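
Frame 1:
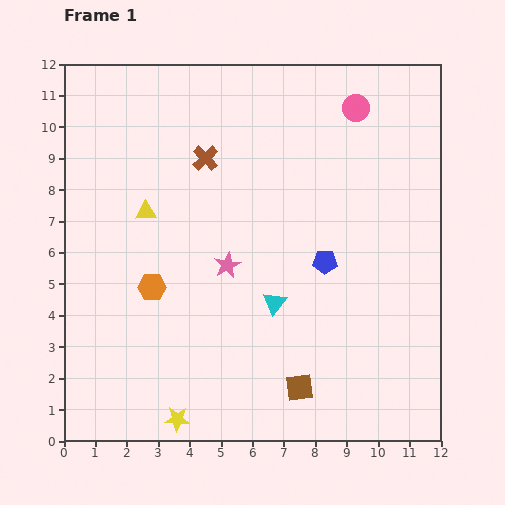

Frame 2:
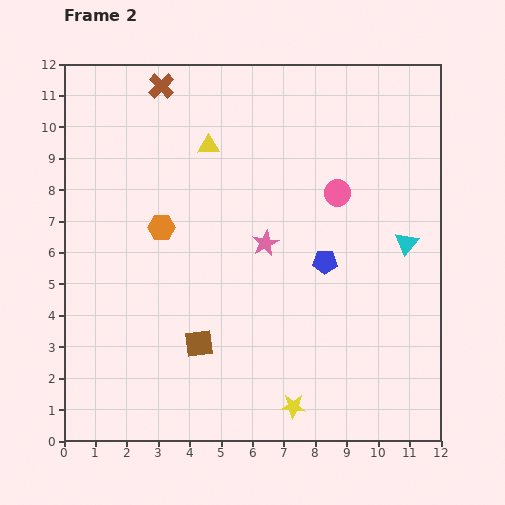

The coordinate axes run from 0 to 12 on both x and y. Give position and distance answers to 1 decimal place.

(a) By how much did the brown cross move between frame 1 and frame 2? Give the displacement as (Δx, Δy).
(-1.4, 2.3)

The brown cross was at (4.5, 9.0) in frame 1 and (3.1, 11.3) in frame 2.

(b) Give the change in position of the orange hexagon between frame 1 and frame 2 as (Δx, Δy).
(0.3, 1.9)

The orange hexagon was at (2.8, 4.9) in frame 1 and (3.1, 6.8) in frame 2.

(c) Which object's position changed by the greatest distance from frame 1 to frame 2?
the cyan triangle

(moved 4.6; next 3.7)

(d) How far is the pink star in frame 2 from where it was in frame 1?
1.4

The pink star moved from (5.2, 5.6) to (6.4, 6.3), a distance of √(1.2² + 0.7²) ≈ 1.4.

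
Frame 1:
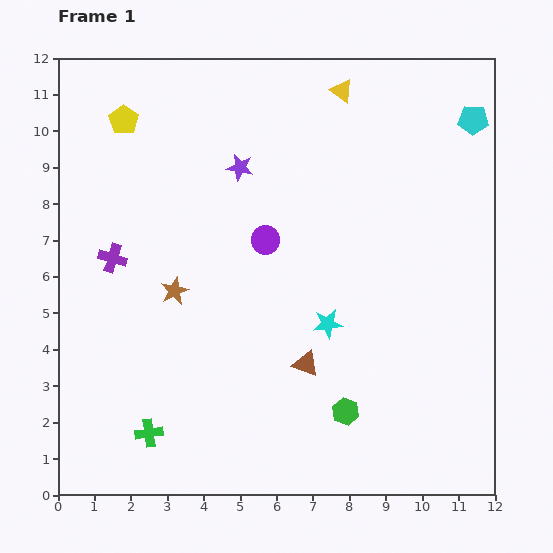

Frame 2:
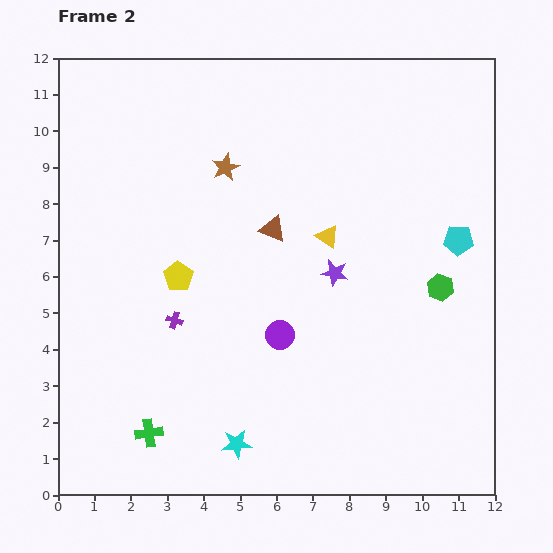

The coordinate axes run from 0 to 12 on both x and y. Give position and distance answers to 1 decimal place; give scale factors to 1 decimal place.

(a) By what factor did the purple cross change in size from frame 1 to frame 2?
0.6×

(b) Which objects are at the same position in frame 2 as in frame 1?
the green cross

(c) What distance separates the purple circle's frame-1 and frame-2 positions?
2.6

The purple circle moved from (5.7, 7.0) to (6.1, 4.4), a distance of √(0.4² + 2.6²) ≈ 2.6.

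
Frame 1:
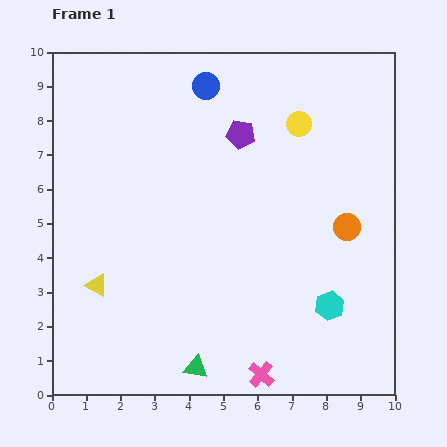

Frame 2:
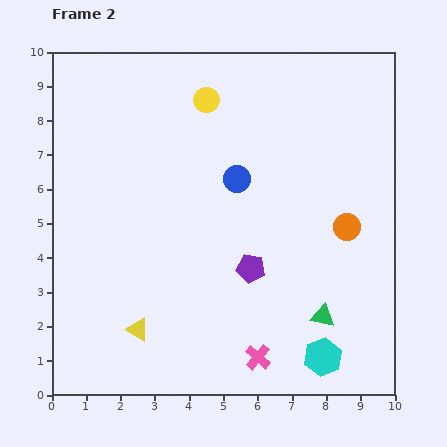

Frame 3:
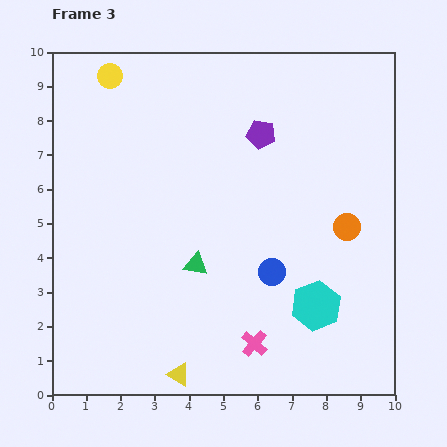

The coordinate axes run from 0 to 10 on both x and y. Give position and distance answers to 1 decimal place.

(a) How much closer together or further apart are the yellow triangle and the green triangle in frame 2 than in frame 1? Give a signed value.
+1.6

Distance in frame 1: 3.8. Distance in frame 2: 5.4.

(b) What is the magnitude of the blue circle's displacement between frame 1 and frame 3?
5.7

The blue circle moved from (4.5, 9.0) to (6.4, 3.6), a distance of √(1.9² + 5.4²) ≈ 5.7.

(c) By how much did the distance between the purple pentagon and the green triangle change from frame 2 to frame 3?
+1.7

Distance in frame 2: 2.5. Distance in frame 3: 4.2.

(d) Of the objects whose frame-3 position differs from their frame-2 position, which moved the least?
the pink cross

(moved 0.4)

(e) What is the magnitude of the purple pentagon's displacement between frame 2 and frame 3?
3.9

The purple pentagon moved from (5.8, 3.7) to (6.1, 7.6), a distance of √(0.3² + 3.9²) ≈ 3.9.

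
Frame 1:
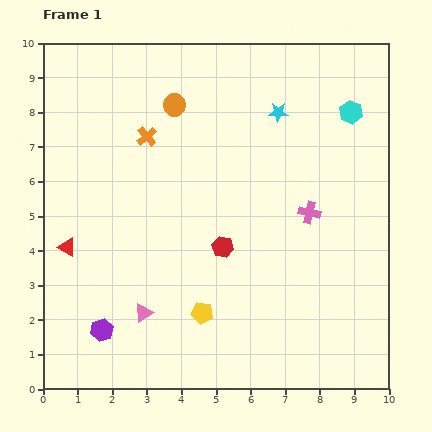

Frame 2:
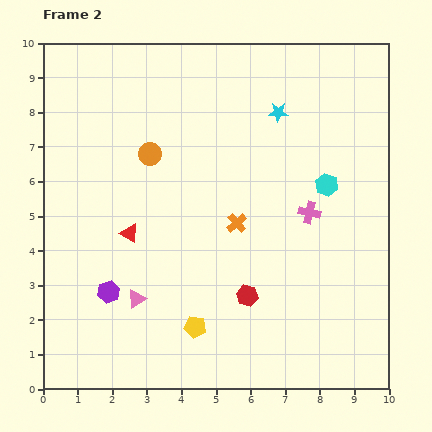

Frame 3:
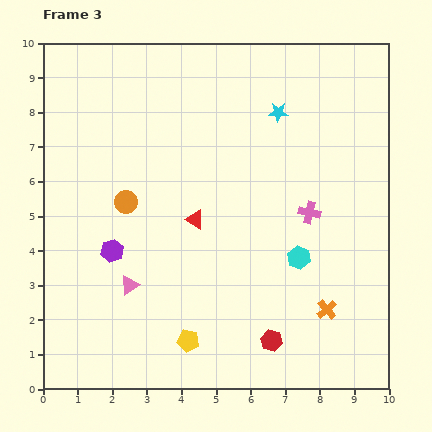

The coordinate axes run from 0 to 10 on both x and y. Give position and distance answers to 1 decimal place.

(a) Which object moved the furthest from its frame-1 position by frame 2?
the orange cross

(moved 3.6; next 2.2)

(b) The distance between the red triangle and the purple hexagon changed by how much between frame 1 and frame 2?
-0.8

Distance in frame 1: 2.6. Distance in frame 2: 1.8.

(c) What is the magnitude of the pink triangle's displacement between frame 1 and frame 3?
0.9

The pink triangle moved from (2.9, 2.2) to (2.5, 3.0), a distance of √(0.4² + 0.8²) ≈ 0.9.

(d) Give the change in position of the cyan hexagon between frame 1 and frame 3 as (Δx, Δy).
(-1.5, -4.2)

The cyan hexagon was at (8.9, 8.0) in frame 1 and (7.4, 3.8) in frame 3.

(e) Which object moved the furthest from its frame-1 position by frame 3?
the orange cross

(moved 7.2; next 4.5)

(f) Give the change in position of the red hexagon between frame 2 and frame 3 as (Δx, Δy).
(0.7, -1.3)

The red hexagon was at (5.9, 2.7) in frame 2 and (6.6, 1.4) in frame 3.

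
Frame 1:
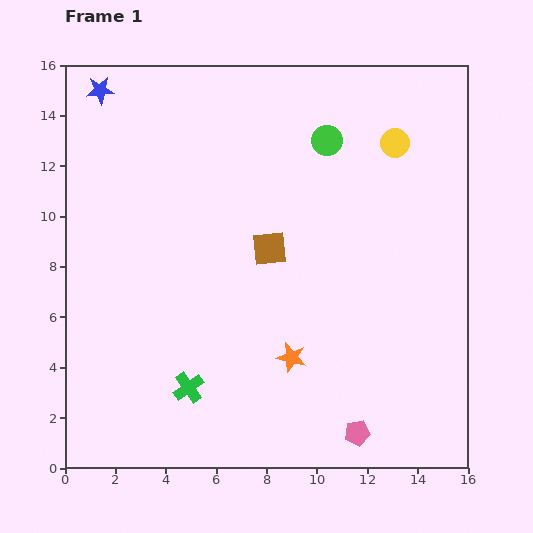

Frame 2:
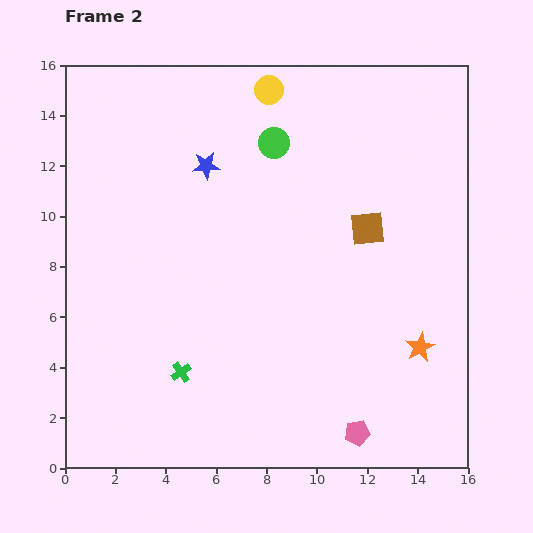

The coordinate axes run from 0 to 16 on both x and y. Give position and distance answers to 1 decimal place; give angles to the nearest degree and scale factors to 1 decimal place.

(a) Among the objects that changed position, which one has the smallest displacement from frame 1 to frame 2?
the green cross

(moved 0.7)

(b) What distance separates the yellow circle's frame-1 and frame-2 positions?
5.4

The yellow circle moved from (13.1, 12.9) to (8.1, 15.0), a distance of √(5.0² + 2.1²) ≈ 5.4.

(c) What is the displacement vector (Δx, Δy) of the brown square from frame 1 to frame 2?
(3.9, 0.8)

The brown square was at (8.1, 8.7) in frame 1 and (12.0, 9.5) in frame 2.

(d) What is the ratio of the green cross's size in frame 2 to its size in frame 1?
0.7×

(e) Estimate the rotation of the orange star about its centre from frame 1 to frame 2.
30° clockwise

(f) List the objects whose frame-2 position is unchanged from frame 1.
the pink pentagon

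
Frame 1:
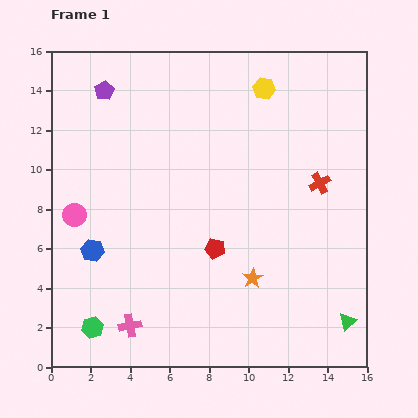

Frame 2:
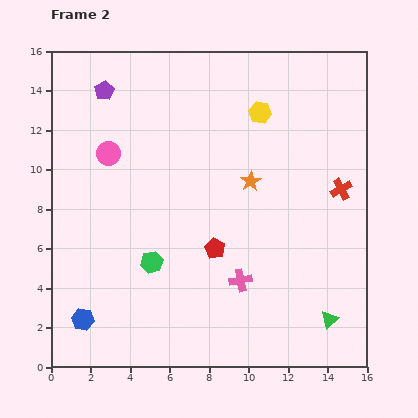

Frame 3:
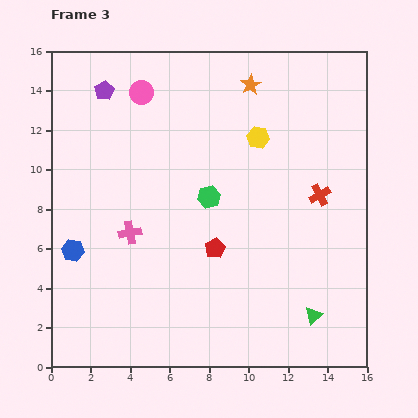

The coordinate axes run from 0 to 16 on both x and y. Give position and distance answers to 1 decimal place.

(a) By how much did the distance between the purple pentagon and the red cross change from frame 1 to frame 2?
+1.1

Distance in frame 1: 11.9. Distance in frame 2: 13.0.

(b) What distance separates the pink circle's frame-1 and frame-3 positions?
7.1

The pink circle moved from (1.2, 7.7) to (4.6, 13.9), a distance of √(3.4² + 6.2²) ≈ 7.1.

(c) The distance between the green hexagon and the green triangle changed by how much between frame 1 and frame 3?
-4.9

Distance in frame 1: 12.9. Distance in frame 3: 8.0.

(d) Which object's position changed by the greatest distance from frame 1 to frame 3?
the orange star

(moved 9.8; next 8.9)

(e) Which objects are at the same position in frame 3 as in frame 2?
the red pentagon, the purple pentagon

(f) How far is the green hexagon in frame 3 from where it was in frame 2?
4.4

The green hexagon moved from (5.1, 5.3) to (8.0, 8.6), a distance of √(2.9² + 3.3²) ≈ 4.4.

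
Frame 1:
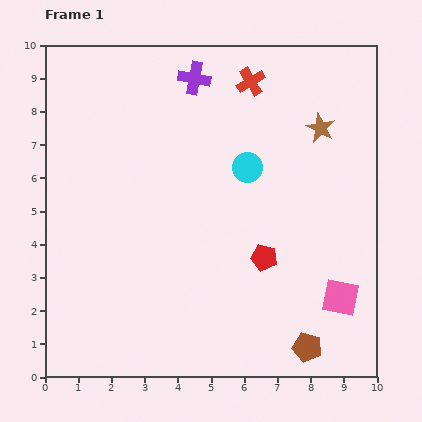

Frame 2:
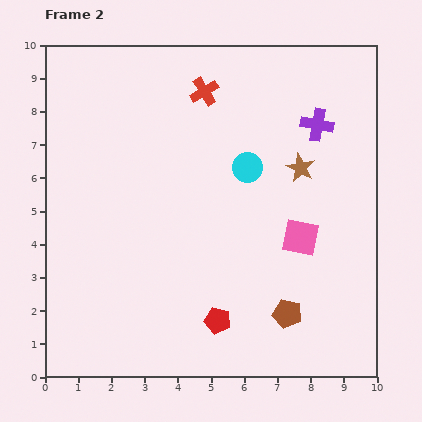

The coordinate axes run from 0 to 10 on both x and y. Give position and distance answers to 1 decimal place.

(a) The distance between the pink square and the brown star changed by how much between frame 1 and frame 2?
-3.0

Distance in frame 1: 5.1. Distance in frame 2: 2.1.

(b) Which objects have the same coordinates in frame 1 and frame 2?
the cyan circle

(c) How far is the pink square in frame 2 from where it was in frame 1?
2.2

The pink square moved from (8.9, 2.4) to (7.7, 4.2), a distance of √(1.2² + 1.8²) ≈ 2.2.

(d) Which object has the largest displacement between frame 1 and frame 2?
the purple cross

(moved 4.0; next 2.4)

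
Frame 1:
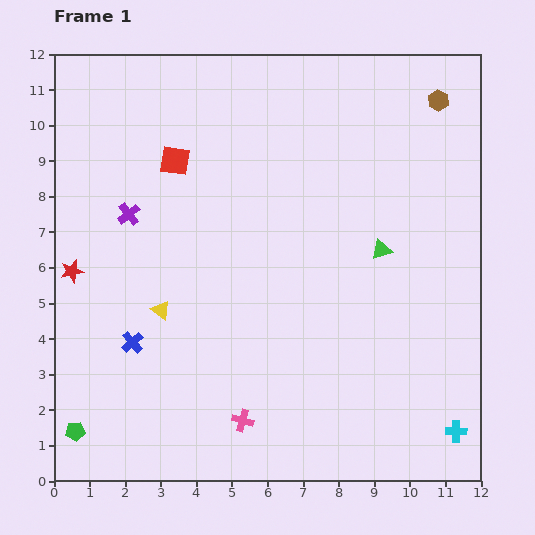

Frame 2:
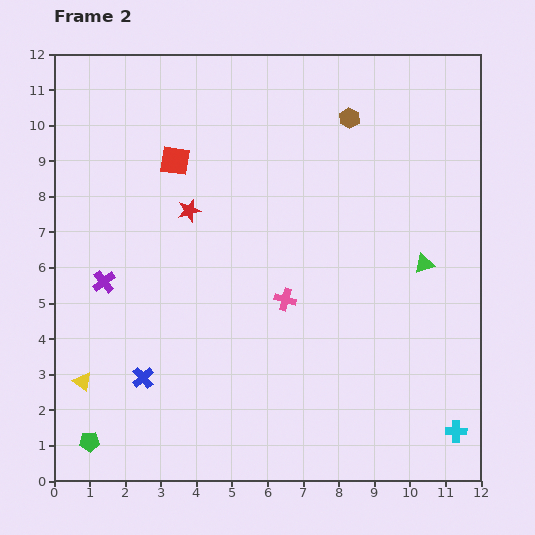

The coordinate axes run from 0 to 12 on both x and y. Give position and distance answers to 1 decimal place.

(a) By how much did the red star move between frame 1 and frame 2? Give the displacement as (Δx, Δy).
(3.3, 1.7)

The red star was at (0.5, 5.9) in frame 1 and (3.8, 7.6) in frame 2.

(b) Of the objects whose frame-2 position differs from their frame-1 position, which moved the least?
the green pentagon

(moved 0.5)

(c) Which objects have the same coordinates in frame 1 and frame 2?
the red square, the cyan cross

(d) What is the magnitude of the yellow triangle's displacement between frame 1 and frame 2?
3.0

The yellow triangle moved from (3.0, 4.8) to (0.8, 2.8), a distance of √(2.2² + 2.0²) ≈ 3.0.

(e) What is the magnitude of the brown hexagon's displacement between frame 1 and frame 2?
2.5

The brown hexagon moved from (10.8, 10.7) to (8.3, 10.2), a distance of √(2.5² + 0.5²) ≈ 2.5.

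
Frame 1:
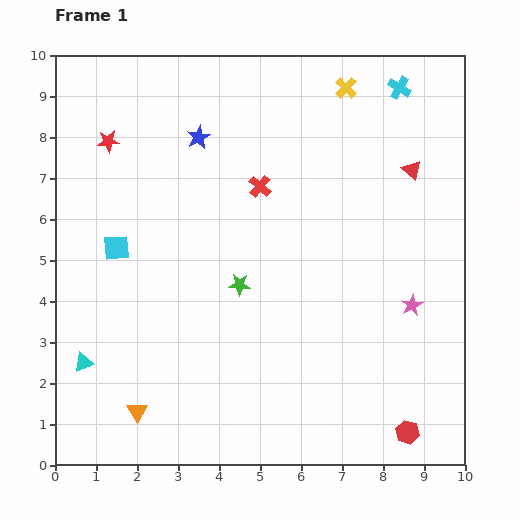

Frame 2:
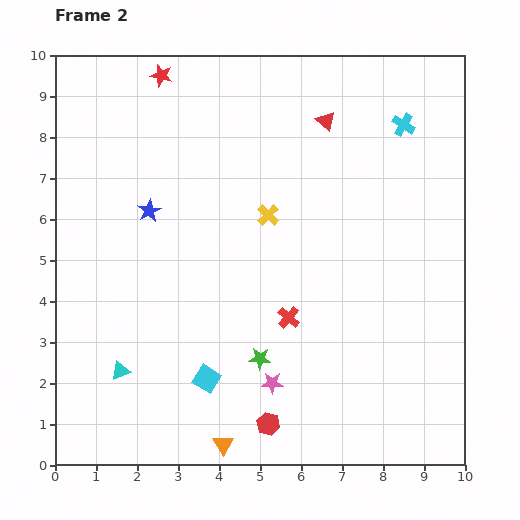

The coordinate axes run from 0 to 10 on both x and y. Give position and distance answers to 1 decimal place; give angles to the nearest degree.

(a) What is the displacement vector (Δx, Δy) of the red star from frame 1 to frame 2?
(1.3, 1.6)

The red star was at (1.3, 7.9) in frame 1 and (2.6, 9.5) in frame 2.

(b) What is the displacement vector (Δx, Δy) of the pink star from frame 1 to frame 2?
(-3.4, -1.9)

The pink star was at (8.7, 3.9) in frame 1 and (5.3, 2.0) in frame 2.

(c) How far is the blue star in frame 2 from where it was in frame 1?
2.2

The blue star moved from (3.5, 8.0) to (2.3, 6.2), a distance of √(1.2² + 1.8²) ≈ 2.2.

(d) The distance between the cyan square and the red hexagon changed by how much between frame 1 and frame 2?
-6.5

Distance in frame 1: 8.4. Distance in frame 2: 1.9.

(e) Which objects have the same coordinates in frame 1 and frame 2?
none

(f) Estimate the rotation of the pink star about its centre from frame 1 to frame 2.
29° clockwise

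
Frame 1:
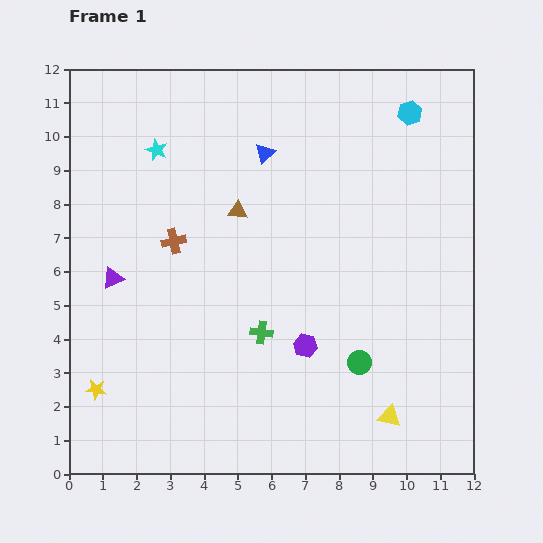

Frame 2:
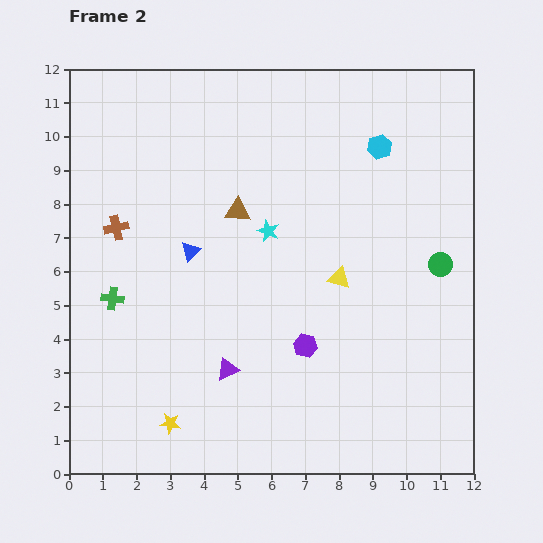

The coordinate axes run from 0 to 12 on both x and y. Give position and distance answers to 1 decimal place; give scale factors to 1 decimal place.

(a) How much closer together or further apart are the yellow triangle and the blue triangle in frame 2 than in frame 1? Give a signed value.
-4.1

Distance in frame 1: 8.6. Distance in frame 2: 4.5.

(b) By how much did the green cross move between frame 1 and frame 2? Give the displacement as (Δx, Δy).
(-4.4, 1.0)

The green cross was at (5.7, 4.2) in frame 1 and (1.3, 5.2) in frame 2.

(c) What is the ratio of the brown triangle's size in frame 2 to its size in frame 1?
1.3×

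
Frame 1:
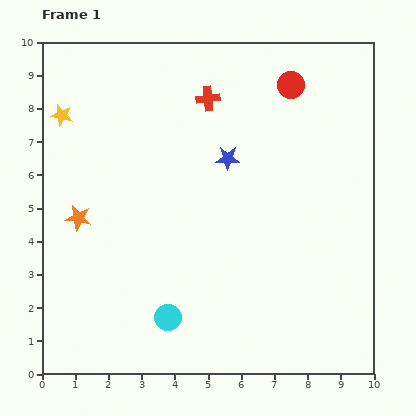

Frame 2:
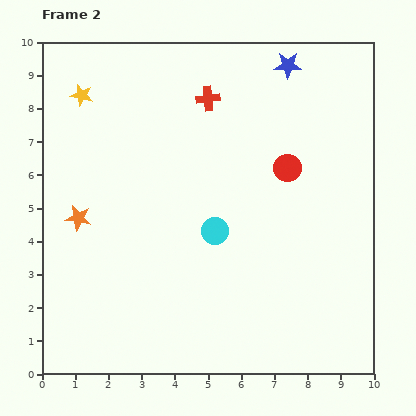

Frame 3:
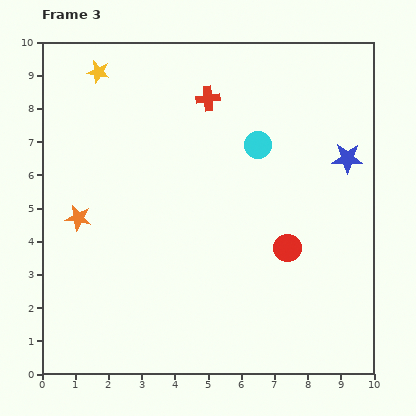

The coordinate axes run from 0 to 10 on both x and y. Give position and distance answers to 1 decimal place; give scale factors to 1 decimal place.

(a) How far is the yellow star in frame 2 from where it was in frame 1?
0.8

The yellow star moved from (0.6, 7.8) to (1.2, 8.4), a distance of √(0.6² + 0.6²) ≈ 0.8.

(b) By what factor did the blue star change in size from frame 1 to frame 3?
1.3×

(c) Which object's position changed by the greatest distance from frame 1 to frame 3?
the cyan circle

(moved 5.9; next 4.9)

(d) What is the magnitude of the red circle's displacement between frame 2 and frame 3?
2.4

The red circle moved from (7.4, 6.2) to (7.4, 3.8), a distance of √(0.0² + 2.4²) ≈ 2.4.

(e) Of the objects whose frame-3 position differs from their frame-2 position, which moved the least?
the yellow star

(moved 0.9)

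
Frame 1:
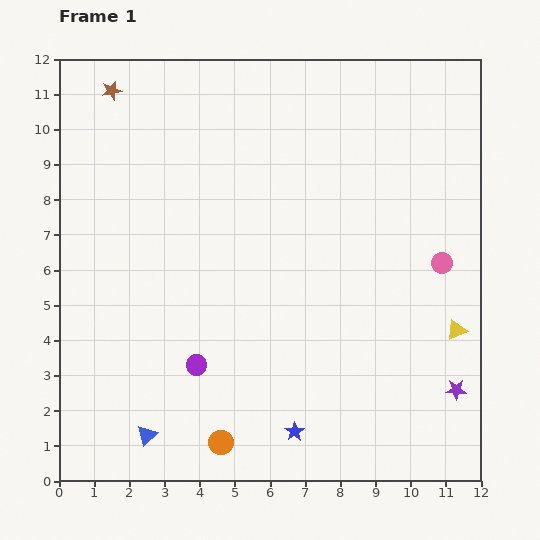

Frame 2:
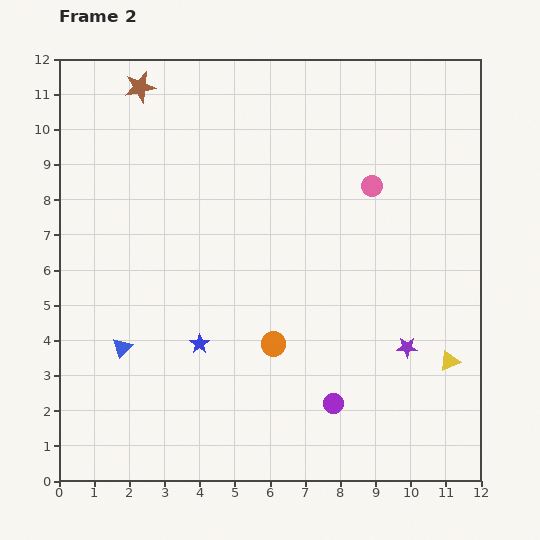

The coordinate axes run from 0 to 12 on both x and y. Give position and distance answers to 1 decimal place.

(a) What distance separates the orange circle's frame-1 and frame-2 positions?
3.2

The orange circle moved from (4.6, 1.1) to (6.1, 3.9), a distance of √(1.5² + 2.8²) ≈ 3.2.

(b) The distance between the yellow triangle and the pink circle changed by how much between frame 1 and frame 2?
+3.6

Distance in frame 1: 1.9. Distance in frame 2: 5.5.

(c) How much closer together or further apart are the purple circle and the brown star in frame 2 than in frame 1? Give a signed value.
+2.3

Distance in frame 1: 8.2. Distance in frame 2: 10.5.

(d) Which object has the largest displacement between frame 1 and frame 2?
the purple circle

(moved 4.1; next 3.7)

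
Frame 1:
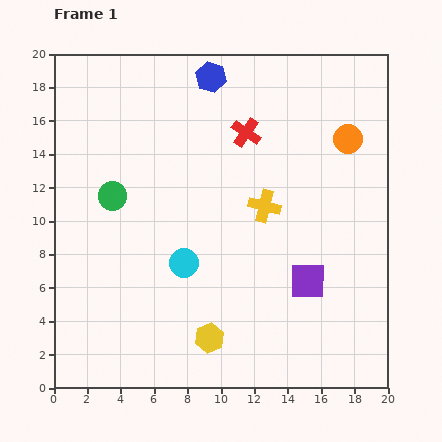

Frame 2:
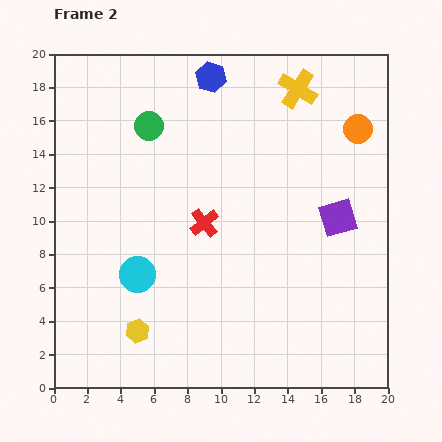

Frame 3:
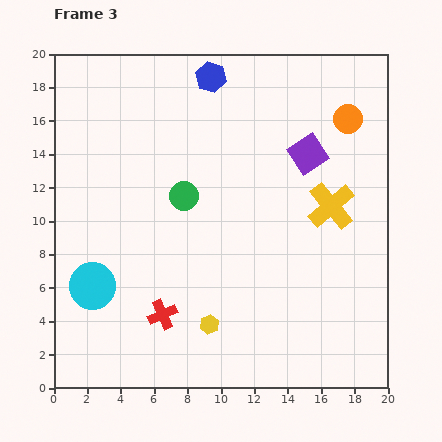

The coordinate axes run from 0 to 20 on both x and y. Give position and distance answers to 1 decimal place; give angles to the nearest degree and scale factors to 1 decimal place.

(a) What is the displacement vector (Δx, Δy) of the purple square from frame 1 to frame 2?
(1.8, 3.8)

The purple square was at (15.2, 6.4) in frame 1 and (17.0, 10.2) in frame 2.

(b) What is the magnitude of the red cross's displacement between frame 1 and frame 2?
6.0

The red cross moved from (11.5, 15.3) to (9.0, 9.9), a distance of √(2.5² + 5.4²) ≈ 6.0.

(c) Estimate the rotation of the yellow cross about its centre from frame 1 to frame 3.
36° clockwise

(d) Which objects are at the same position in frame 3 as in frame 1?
the blue hexagon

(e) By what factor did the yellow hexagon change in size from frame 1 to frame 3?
0.6×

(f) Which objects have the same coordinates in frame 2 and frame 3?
the blue hexagon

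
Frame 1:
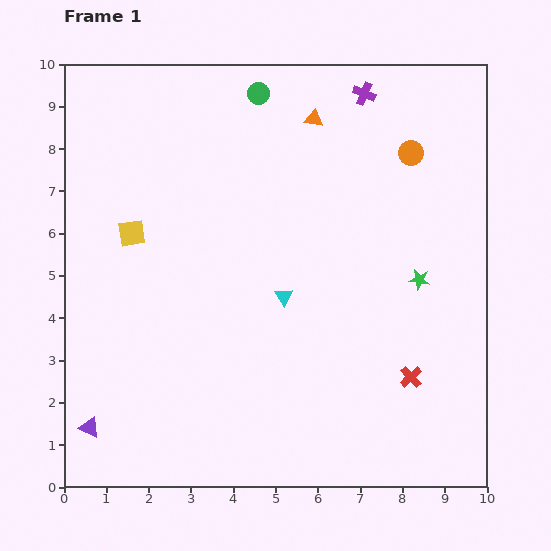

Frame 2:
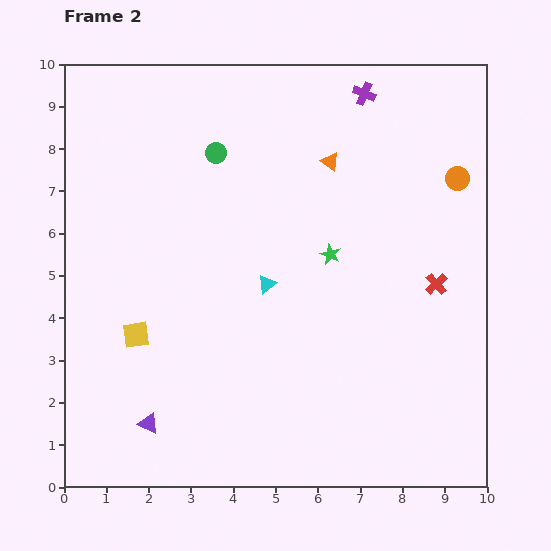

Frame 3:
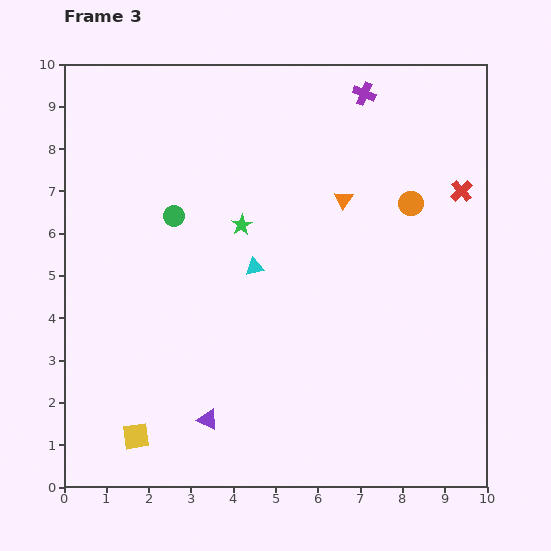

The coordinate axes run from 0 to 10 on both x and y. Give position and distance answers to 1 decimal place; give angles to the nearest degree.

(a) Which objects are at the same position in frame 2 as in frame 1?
the purple cross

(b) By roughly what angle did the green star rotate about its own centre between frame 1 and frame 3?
30° clockwise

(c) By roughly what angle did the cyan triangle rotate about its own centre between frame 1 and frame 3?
54° clockwise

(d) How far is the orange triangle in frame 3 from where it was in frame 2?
0.9

The orange triangle moved from (6.3, 7.7) to (6.6, 6.8), a distance of √(0.3² + 0.9²) ≈ 0.9.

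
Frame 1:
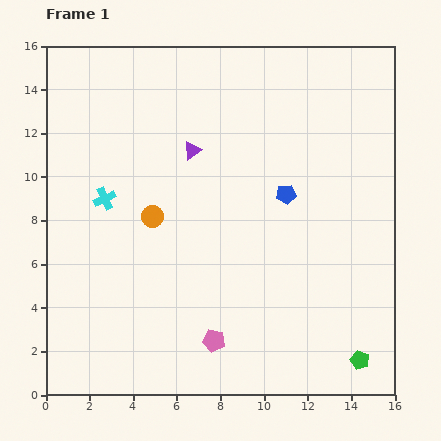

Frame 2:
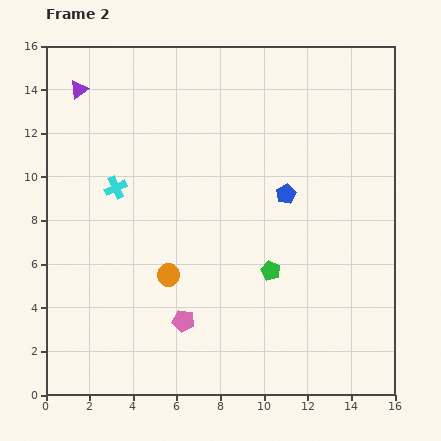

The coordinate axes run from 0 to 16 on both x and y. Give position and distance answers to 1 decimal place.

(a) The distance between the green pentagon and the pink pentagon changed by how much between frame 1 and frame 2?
-2.2

Distance in frame 1: 6.8. Distance in frame 2: 4.6.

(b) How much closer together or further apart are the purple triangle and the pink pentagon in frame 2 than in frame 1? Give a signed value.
+2.8

Distance in frame 1: 8.8. Distance in frame 2: 11.6.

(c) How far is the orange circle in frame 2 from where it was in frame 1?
2.8

The orange circle moved from (4.9, 8.2) to (5.6, 5.5), a distance of √(0.7² + 2.7²) ≈ 2.8.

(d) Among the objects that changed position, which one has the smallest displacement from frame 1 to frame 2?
the cyan cross

(moved 0.7)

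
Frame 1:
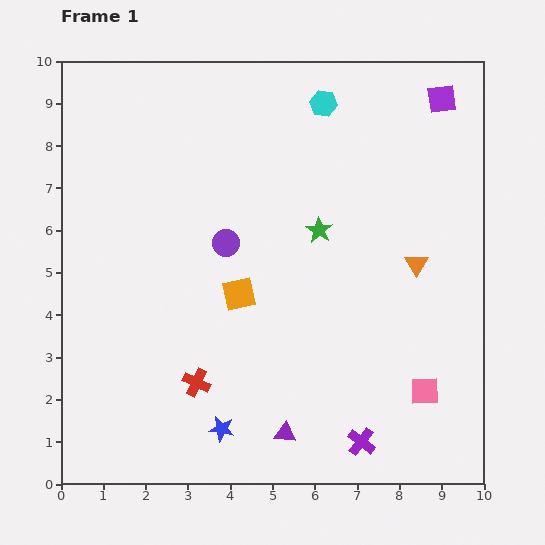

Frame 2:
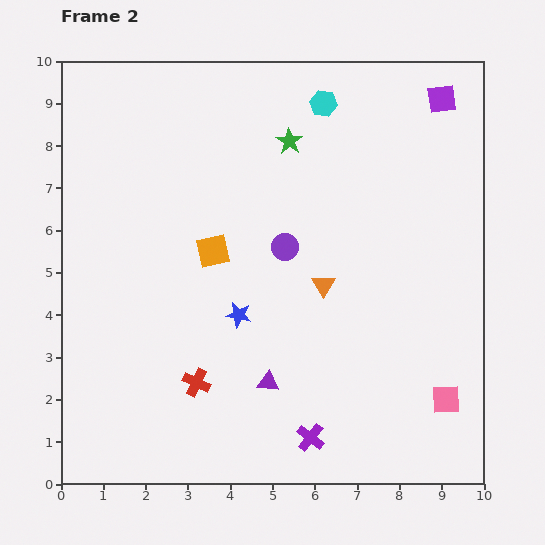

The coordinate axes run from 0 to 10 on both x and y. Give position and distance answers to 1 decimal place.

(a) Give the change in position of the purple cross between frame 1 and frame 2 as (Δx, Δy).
(-1.2, 0.1)

The purple cross was at (7.1, 1.0) in frame 1 and (5.9, 1.1) in frame 2.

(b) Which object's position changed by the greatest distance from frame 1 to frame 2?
the blue star

(moved 2.7; next 2.3)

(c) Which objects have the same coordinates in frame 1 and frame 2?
the purple square, the red cross, the cyan hexagon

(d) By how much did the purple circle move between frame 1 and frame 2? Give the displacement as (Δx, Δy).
(1.4, -0.1)

The purple circle was at (3.9, 5.7) in frame 1 and (5.3, 5.6) in frame 2.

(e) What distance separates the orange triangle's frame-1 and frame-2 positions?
2.3

The orange triangle moved from (8.4, 5.2) to (6.2, 4.7), a distance of √(2.2² + 0.5²) ≈ 2.3.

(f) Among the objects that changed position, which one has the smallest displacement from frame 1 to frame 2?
the pink square

(moved 0.5)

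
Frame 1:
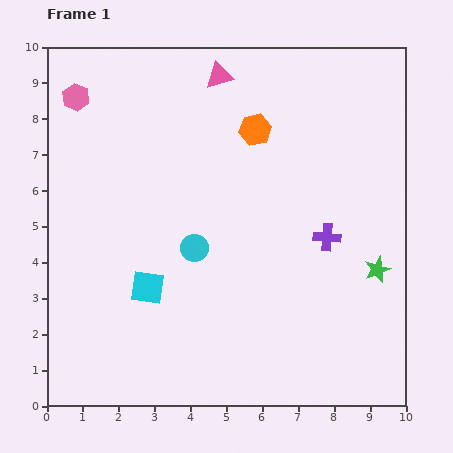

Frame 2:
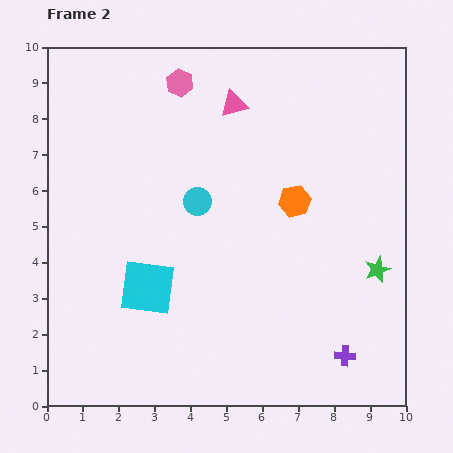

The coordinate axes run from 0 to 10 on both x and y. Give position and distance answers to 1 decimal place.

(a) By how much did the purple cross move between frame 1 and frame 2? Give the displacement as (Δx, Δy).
(0.5, -3.3)

The purple cross was at (7.8, 4.7) in frame 1 and (8.3, 1.4) in frame 2.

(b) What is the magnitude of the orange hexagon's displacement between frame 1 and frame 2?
2.3

The orange hexagon moved from (5.8, 7.7) to (6.9, 5.7), a distance of √(1.1² + 2.0²) ≈ 2.3.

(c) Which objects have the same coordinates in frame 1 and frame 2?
the cyan square, the green star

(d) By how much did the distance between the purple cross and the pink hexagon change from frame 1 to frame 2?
+0.9

Distance in frame 1: 8.0. Distance in frame 2: 8.9.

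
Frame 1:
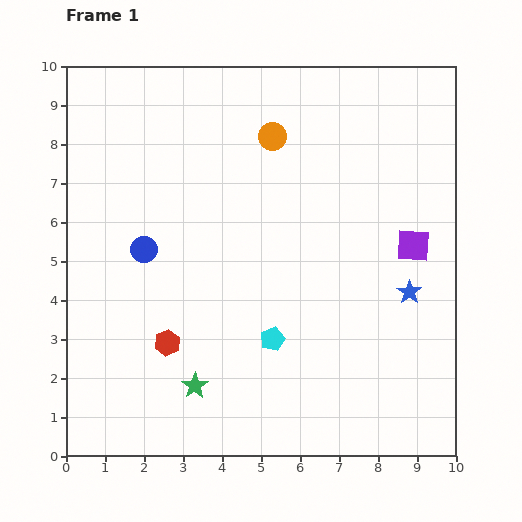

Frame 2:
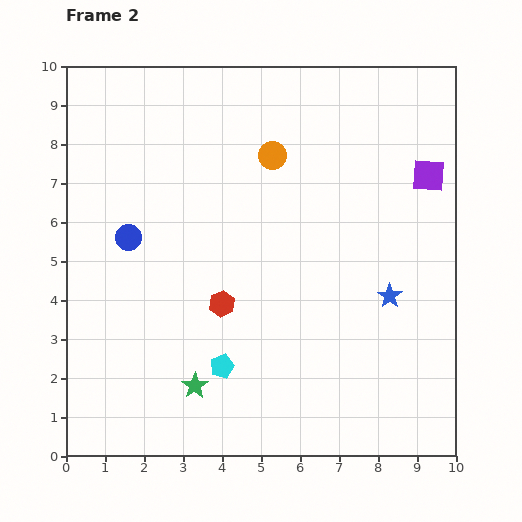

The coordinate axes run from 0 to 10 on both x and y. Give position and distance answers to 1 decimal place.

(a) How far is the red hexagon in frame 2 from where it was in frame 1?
1.7

The red hexagon moved from (2.6, 2.9) to (4.0, 3.9), a distance of √(1.4² + 1.0²) ≈ 1.7.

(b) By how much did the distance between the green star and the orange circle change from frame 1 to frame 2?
-0.5

Distance in frame 1: 6.7. Distance in frame 2: 6.2.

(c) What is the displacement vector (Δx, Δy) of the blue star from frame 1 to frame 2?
(-0.5, -0.1)

The blue star was at (8.8, 4.2) in frame 1 and (8.3, 4.1) in frame 2.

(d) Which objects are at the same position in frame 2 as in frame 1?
the green star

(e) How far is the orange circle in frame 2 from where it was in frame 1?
0.5

The orange circle moved from (5.3, 8.2) to (5.3, 7.7), a distance of √(0.0² + 0.5²) ≈ 0.5.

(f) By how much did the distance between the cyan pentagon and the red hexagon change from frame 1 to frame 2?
-1.1

Distance in frame 1: 2.7. Distance in frame 2: 1.6.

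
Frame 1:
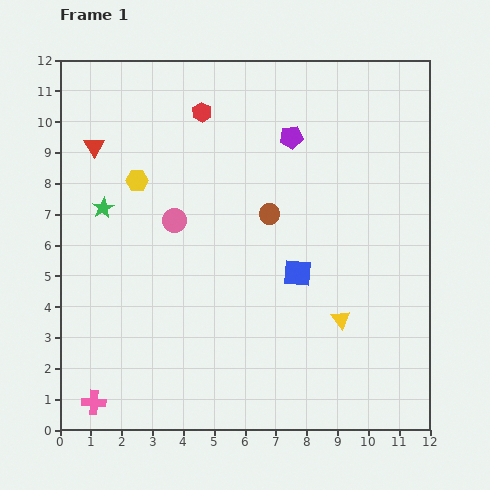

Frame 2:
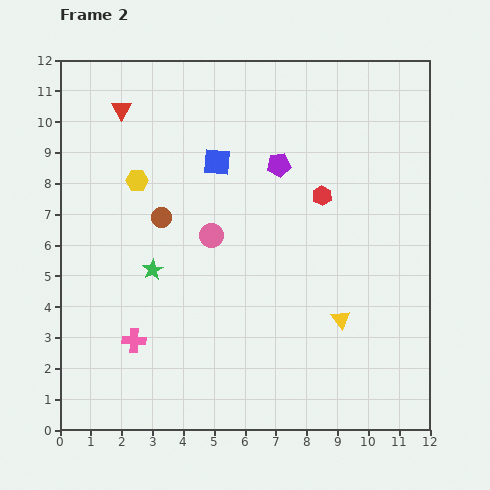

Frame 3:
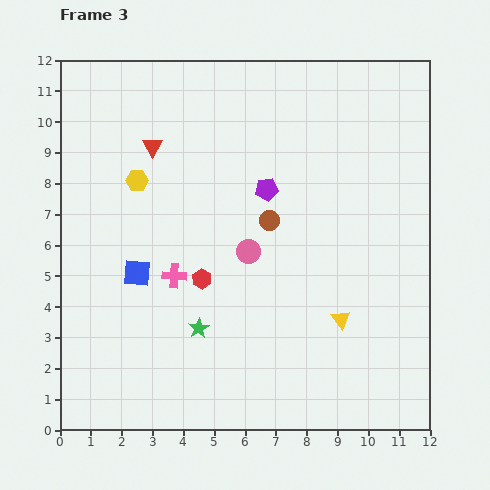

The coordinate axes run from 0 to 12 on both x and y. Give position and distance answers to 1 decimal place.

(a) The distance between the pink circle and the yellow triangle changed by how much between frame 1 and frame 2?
-1.3

Distance in frame 1: 6.3. Distance in frame 2: 5.0.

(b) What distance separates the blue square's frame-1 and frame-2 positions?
4.4

The blue square moved from (7.7, 5.1) to (5.1, 8.7), a distance of √(2.6² + 3.6²) ≈ 4.4.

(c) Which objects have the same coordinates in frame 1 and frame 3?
the yellow hexagon, the yellow triangle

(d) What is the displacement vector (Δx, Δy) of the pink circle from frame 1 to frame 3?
(2.4, -1.0)

The pink circle was at (3.7, 6.8) in frame 1 and (6.1, 5.8) in frame 3.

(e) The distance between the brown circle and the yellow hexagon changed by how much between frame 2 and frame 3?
+3.1

Distance in frame 2: 1.4. Distance in frame 3: 4.5.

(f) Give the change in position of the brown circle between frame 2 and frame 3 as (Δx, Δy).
(3.5, -0.1)

The brown circle was at (3.3, 6.9) in frame 2 and (6.8, 6.8) in frame 3.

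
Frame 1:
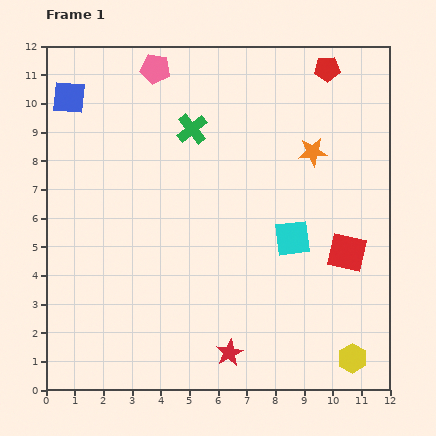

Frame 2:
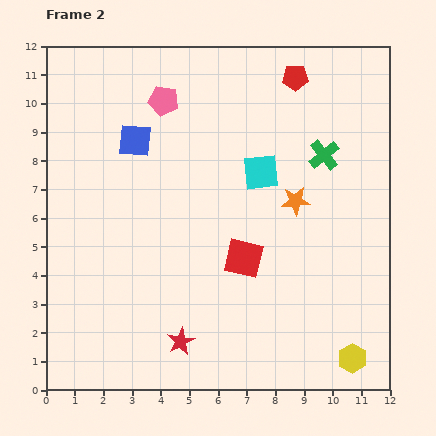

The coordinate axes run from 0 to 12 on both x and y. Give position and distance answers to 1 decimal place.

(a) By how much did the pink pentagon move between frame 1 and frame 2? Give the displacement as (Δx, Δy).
(0.3, -1.1)

The pink pentagon was at (3.8, 11.2) in frame 1 and (4.1, 10.1) in frame 2.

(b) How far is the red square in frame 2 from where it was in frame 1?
3.6

The red square moved from (10.5, 4.8) to (6.9, 4.6), a distance of √(3.6² + 0.2²) ≈ 3.6.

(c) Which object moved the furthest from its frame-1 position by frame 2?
the green cross

(moved 4.7; next 3.6)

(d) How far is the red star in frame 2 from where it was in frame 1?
1.7

The red star moved from (6.4, 1.3) to (4.7, 1.7), a distance of √(1.7² + 0.4²) ≈ 1.7.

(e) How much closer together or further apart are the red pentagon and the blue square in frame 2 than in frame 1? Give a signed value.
-3.1

Distance in frame 1: 9.1. Distance in frame 2: 6.0.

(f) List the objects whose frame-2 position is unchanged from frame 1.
the yellow hexagon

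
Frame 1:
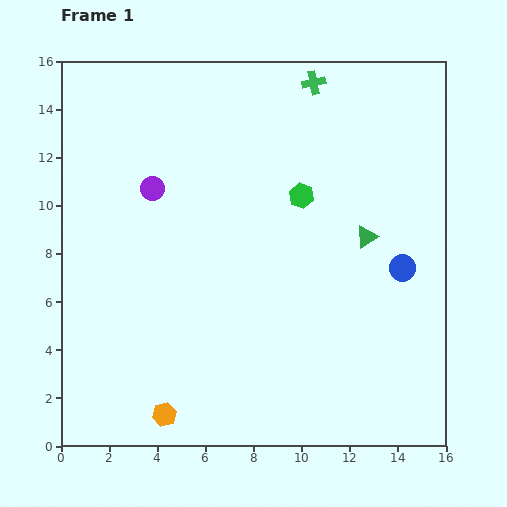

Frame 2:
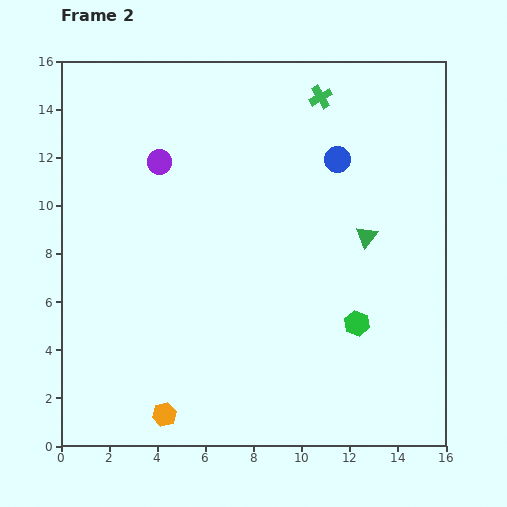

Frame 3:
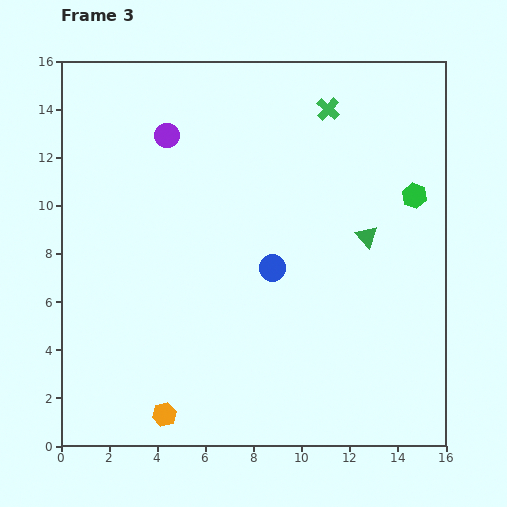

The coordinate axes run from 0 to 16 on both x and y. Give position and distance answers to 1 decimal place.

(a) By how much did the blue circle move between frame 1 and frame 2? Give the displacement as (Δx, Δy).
(-2.7, 4.5)

The blue circle was at (14.2, 7.4) in frame 1 and (11.5, 11.9) in frame 2.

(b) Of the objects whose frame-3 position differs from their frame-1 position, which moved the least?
the green cross

(moved 1.3)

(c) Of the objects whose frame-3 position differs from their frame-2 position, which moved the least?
the green cross

(moved 0.6)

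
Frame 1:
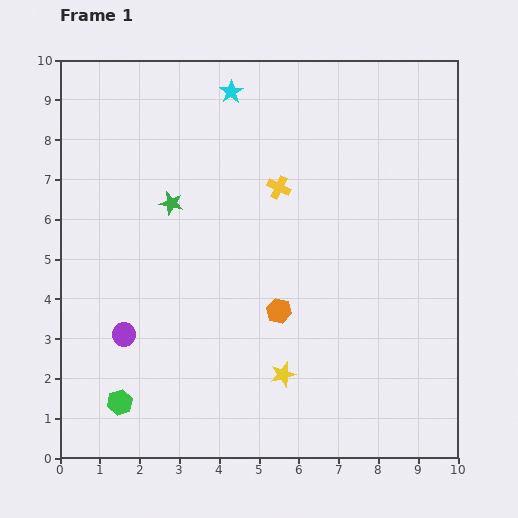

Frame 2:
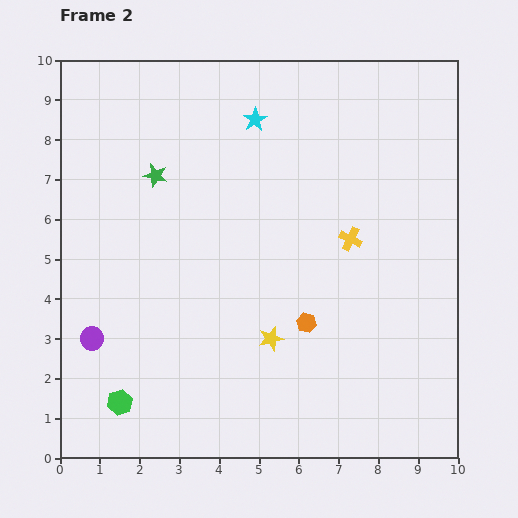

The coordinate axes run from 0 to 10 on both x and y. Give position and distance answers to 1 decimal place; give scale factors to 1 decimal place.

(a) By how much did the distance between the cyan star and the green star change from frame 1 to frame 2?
-0.3

Distance in frame 1: 3.2. Distance in frame 2: 2.9.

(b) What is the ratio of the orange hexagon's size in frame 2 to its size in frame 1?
0.8×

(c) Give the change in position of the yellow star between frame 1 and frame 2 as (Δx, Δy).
(-0.3, 0.9)

The yellow star was at (5.6, 2.1) in frame 1 and (5.3, 3.0) in frame 2.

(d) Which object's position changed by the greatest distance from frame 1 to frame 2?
the yellow cross

(moved 2.2; next 0.9)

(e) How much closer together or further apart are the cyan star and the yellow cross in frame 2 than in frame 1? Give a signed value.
+1.1

Distance in frame 1: 2.7. Distance in frame 2: 3.8.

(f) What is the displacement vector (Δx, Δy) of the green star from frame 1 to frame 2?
(-0.4, 0.7)

The green star was at (2.8, 6.4) in frame 1 and (2.4, 7.1) in frame 2.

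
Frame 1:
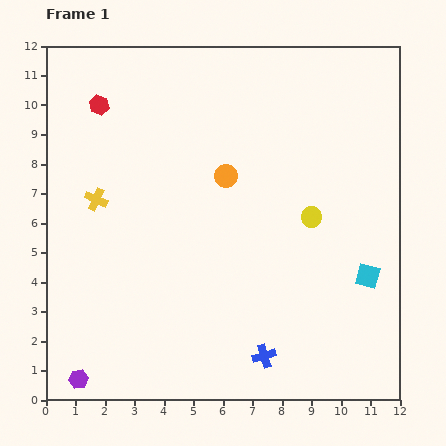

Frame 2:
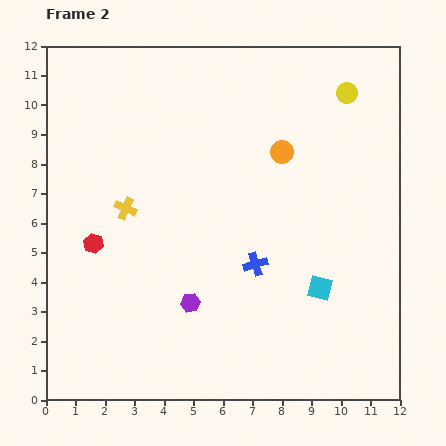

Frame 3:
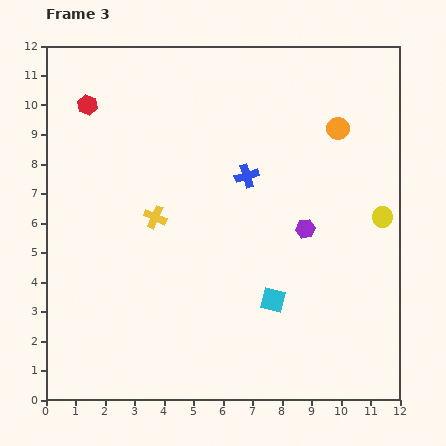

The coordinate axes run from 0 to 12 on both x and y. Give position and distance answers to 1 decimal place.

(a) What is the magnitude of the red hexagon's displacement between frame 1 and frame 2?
4.7

The red hexagon moved from (1.8, 10.0) to (1.6, 5.3), a distance of √(0.2² + 4.7²) ≈ 4.7.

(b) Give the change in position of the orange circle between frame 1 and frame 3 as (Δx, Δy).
(3.8, 1.6)

The orange circle was at (6.1, 7.6) in frame 1 and (9.9, 9.2) in frame 3.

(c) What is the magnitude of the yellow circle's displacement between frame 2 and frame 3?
4.4

The yellow circle moved from (10.2, 10.4) to (11.4, 6.2), a distance of √(1.2² + 4.2²) ≈ 4.4.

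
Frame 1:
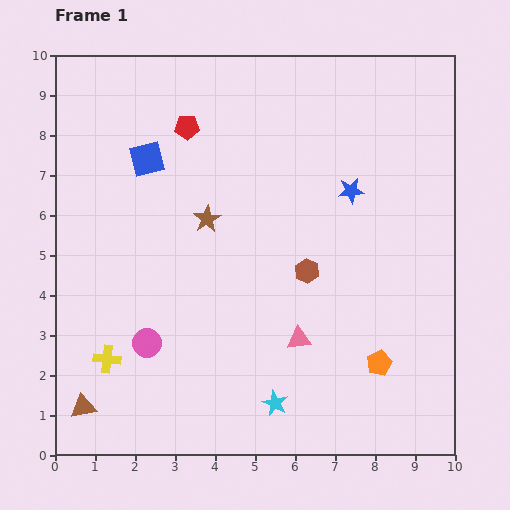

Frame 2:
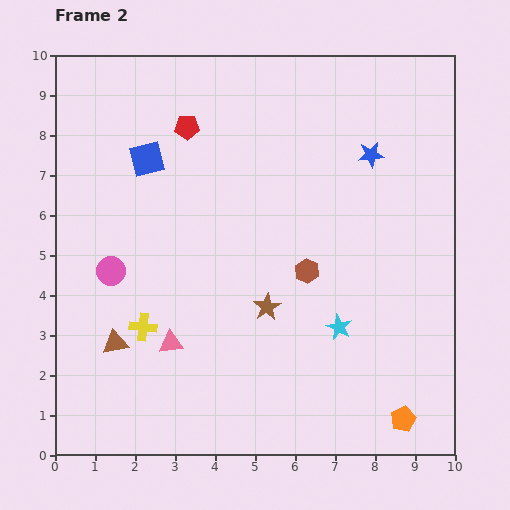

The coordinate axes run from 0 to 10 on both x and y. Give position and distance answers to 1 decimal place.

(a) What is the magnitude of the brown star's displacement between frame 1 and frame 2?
2.7

The brown star moved from (3.8, 5.9) to (5.3, 3.7), a distance of √(1.5² + 2.2²) ≈ 2.7.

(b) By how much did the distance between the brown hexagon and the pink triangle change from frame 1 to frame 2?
+2.1

Distance in frame 1: 1.7. Distance in frame 2: 3.8.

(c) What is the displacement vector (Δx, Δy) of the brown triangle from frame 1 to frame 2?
(0.8, 1.6)

The brown triangle was at (0.7, 1.2) in frame 1 and (1.5, 2.8) in frame 2.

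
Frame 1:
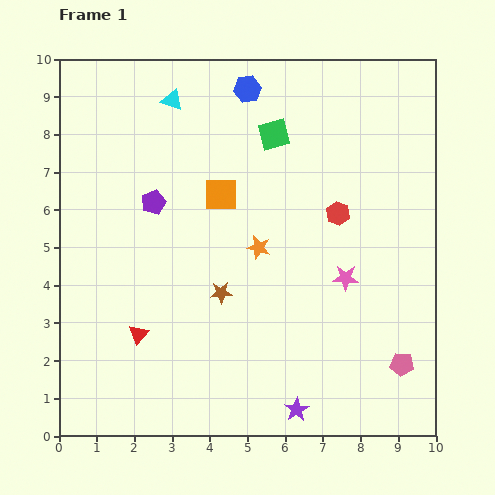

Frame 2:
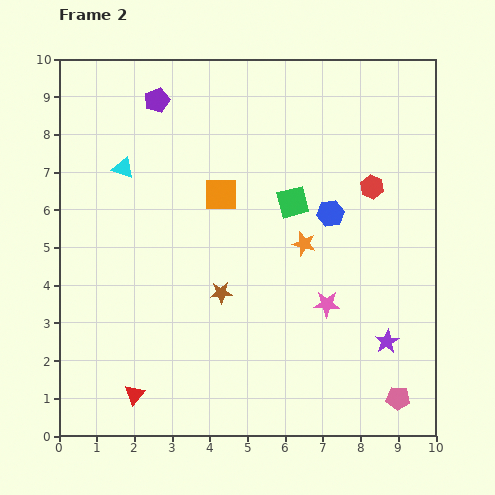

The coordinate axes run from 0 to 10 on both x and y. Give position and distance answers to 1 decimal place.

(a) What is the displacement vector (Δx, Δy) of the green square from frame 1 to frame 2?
(0.5, -1.8)

The green square was at (5.7, 8.0) in frame 1 and (6.2, 6.2) in frame 2.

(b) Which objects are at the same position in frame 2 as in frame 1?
the brown star, the orange square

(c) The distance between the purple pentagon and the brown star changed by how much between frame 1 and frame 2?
+2.4

Distance in frame 1: 3.0. Distance in frame 2: 5.4.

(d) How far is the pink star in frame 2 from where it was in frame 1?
0.9

The pink star moved from (7.6, 4.2) to (7.1, 3.5), a distance of √(0.5² + 0.7²) ≈ 0.9.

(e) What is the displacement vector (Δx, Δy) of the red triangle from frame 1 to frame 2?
(-0.1, -1.6)

The red triangle was at (2.1, 2.7) in frame 1 and (2.0, 1.1) in frame 2.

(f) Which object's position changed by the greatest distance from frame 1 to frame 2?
the blue hexagon

(moved 4.0; next 3.0)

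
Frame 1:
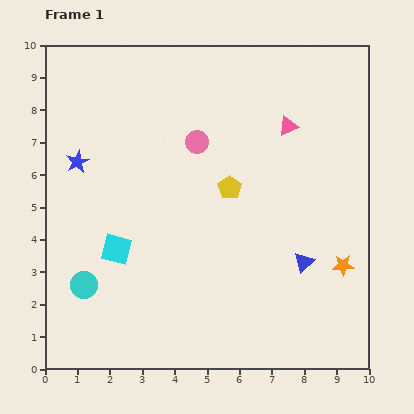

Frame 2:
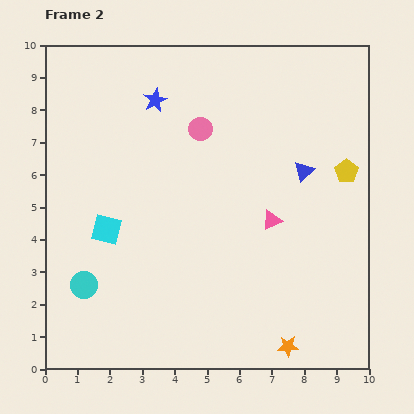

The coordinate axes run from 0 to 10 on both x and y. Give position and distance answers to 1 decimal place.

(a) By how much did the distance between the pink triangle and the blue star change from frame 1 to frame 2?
-1.4

Distance in frame 1: 6.6. Distance in frame 2: 5.2.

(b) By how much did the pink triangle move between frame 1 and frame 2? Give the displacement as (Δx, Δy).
(-0.5, -2.9)

The pink triangle was at (7.5, 7.5) in frame 1 and (7.0, 4.6) in frame 2.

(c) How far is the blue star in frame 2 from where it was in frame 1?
3.1

The blue star moved from (1.0, 6.4) to (3.4, 8.3), a distance of √(2.4² + 1.9²) ≈ 3.1.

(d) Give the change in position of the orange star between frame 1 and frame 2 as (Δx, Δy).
(-1.7, -2.5)

The orange star was at (9.2, 3.2) in frame 1 and (7.5, 0.7) in frame 2.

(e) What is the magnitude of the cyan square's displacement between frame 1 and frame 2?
0.7

The cyan square moved from (2.2, 3.7) to (1.9, 4.3), a distance of √(0.3² + 0.6²) ≈ 0.7.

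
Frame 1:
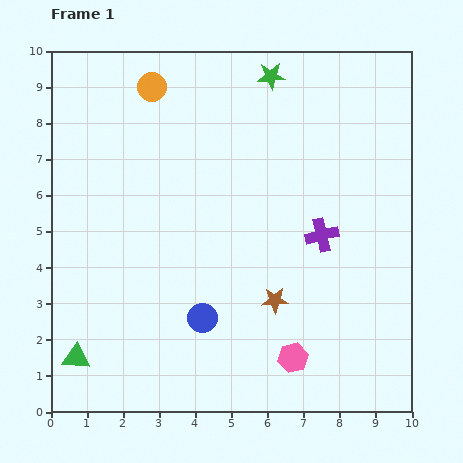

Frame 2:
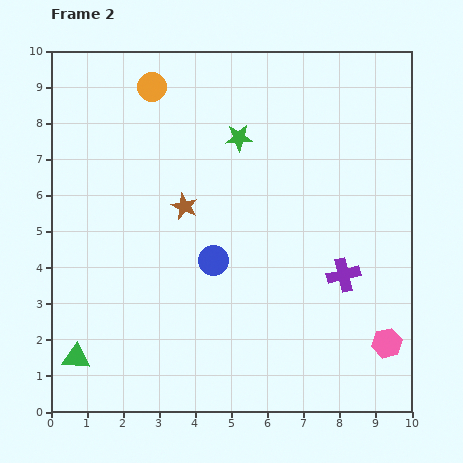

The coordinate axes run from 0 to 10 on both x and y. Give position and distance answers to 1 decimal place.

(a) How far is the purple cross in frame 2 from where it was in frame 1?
1.3

The purple cross moved from (7.5, 4.9) to (8.1, 3.8), a distance of √(0.6² + 1.1²) ≈ 1.3.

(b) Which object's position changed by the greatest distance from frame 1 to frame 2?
the brown star

(moved 3.6; next 2.6)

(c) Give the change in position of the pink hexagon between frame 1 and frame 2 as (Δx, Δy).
(2.6, 0.4)

The pink hexagon was at (6.7, 1.5) in frame 1 and (9.3, 1.9) in frame 2.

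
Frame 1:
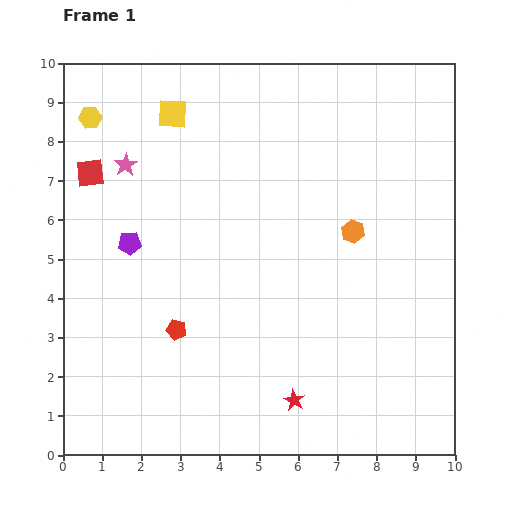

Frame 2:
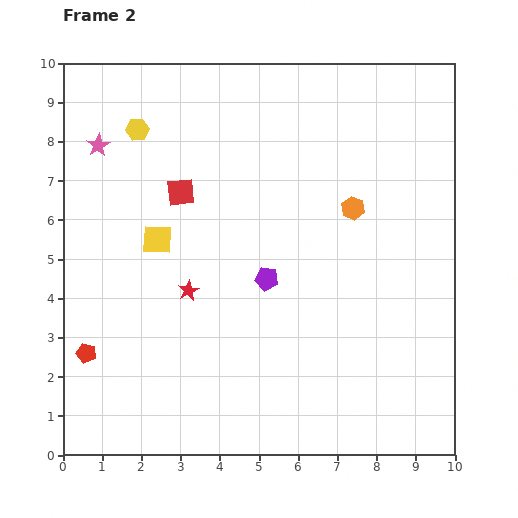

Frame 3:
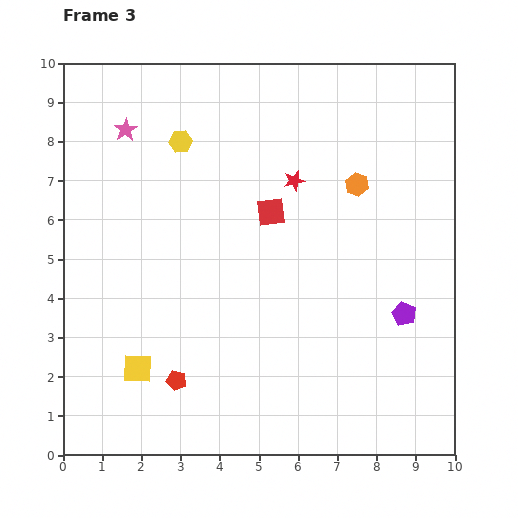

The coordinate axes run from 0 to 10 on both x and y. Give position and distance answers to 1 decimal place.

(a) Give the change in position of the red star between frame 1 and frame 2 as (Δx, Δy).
(-2.7, 2.8)

The red star was at (5.9, 1.4) in frame 1 and (3.2, 4.2) in frame 2.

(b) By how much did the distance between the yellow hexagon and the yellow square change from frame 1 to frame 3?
+3.8

Distance in frame 1: 2.1. Distance in frame 3: 5.9.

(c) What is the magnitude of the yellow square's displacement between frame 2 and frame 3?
3.3

The yellow square moved from (2.4, 5.5) to (1.9, 2.2), a distance of √(0.5² + 3.3²) ≈ 3.3.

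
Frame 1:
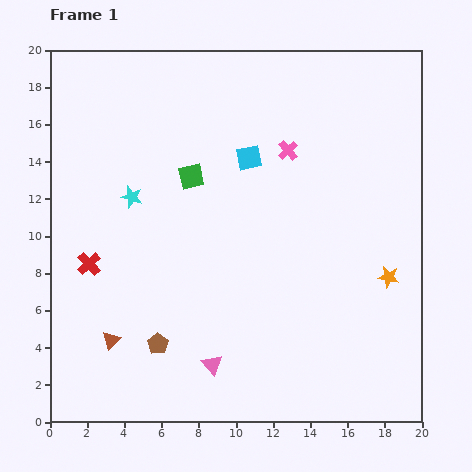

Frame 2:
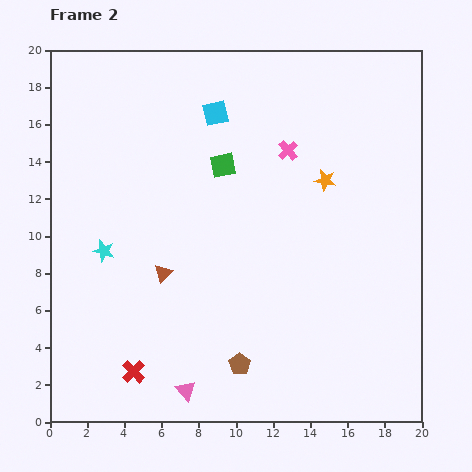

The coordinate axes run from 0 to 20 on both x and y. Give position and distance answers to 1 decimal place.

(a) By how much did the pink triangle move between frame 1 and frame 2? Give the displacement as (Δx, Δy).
(-1.4, -1.4)

The pink triangle was at (8.7, 3.1) in frame 1 and (7.3, 1.7) in frame 2.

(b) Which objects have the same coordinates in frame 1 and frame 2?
the pink cross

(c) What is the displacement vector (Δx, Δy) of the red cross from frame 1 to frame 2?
(2.4, -5.8)

The red cross was at (2.1, 8.5) in frame 1 and (4.5, 2.7) in frame 2.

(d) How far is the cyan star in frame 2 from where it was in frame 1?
3.3

The cyan star moved from (4.4, 12.1) to (2.9, 9.2), a distance of √(1.5² + 2.9²) ≈ 3.3.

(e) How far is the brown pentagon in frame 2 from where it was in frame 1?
4.5

The brown pentagon moved from (5.8, 4.2) to (10.2, 3.1), a distance of √(4.4² + 1.1²) ≈ 4.5.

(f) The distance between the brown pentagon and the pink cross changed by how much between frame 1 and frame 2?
-0.7

Distance in frame 1: 12.5. Distance in frame 2: 11.8.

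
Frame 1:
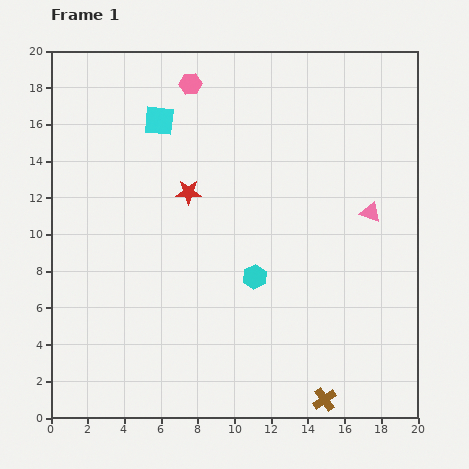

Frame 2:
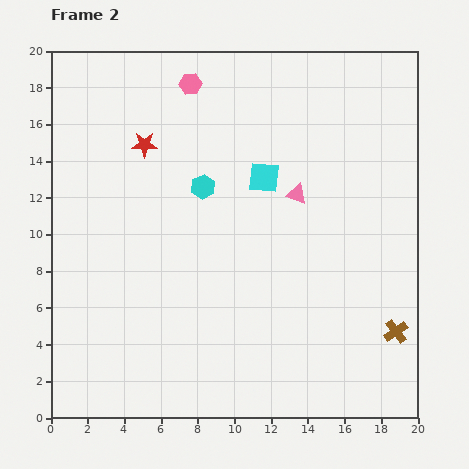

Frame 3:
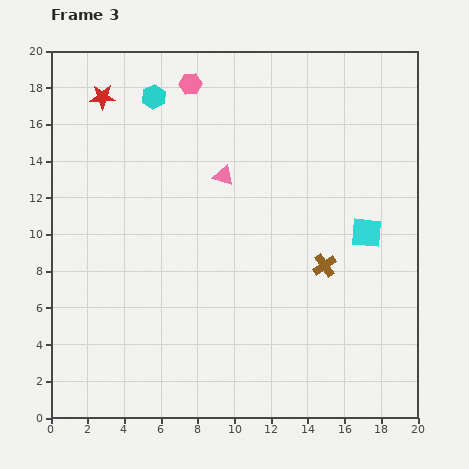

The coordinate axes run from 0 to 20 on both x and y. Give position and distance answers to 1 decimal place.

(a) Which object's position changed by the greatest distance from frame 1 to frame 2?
the cyan square

(moved 6.5; next 5.6)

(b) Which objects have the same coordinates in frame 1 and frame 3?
the pink hexagon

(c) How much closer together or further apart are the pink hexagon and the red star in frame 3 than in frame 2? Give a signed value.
+0.8

Distance in frame 2: 4.1. Distance in frame 3: 4.9.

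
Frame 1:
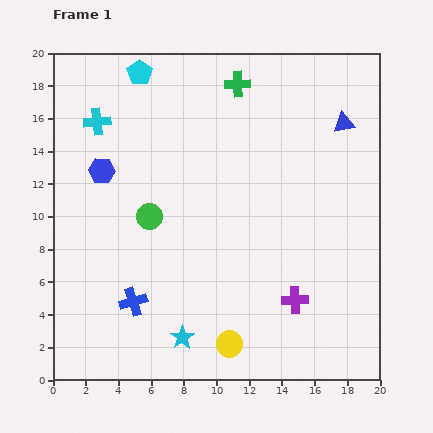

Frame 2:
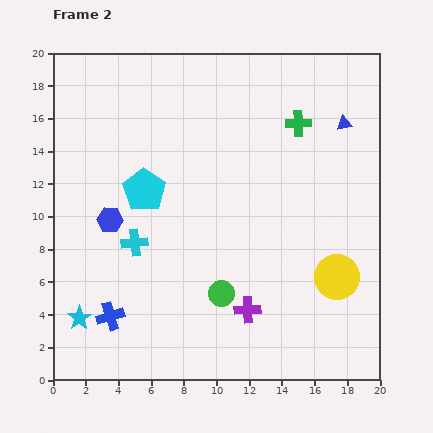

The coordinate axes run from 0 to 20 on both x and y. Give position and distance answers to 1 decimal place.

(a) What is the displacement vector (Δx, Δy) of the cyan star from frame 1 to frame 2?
(-6.3, 1.2)

The cyan star was at (7.9, 2.6) in frame 1 and (1.6, 3.8) in frame 2.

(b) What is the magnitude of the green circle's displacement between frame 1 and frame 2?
6.4

The green circle moved from (5.9, 10.0) to (10.3, 5.3), a distance of √(4.4² + 4.7²) ≈ 6.4.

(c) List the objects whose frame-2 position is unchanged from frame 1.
the blue triangle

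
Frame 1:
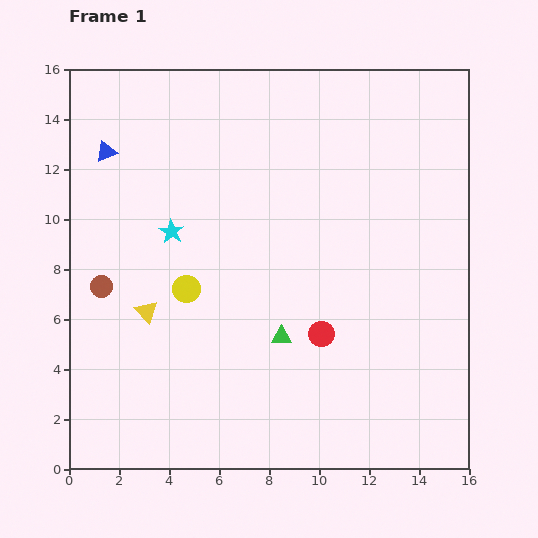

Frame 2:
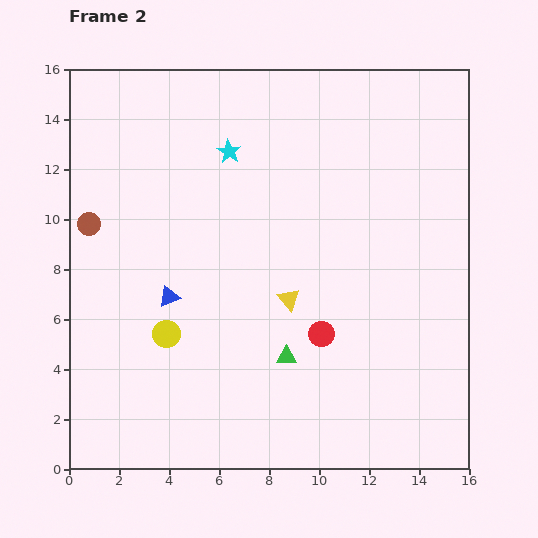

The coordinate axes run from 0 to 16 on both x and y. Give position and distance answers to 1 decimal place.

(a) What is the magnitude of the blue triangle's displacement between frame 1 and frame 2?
6.3

The blue triangle moved from (1.5, 12.7) to (4.0, 6.9), a distance of √(2.5² + 5.8²) ≈ 6.3.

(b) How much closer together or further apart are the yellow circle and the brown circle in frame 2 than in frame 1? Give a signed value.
+2.0

Distance in frame 1: 3.4. Distance in frame 2: 5.4.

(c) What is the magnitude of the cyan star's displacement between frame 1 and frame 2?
3.9

The cyan star moved from (4.1, 9.5) to (6.4, 12.7), a distance of √(2.3² + 3.2²) ≈ 3.9.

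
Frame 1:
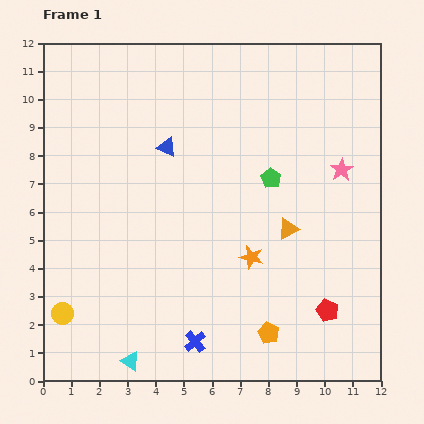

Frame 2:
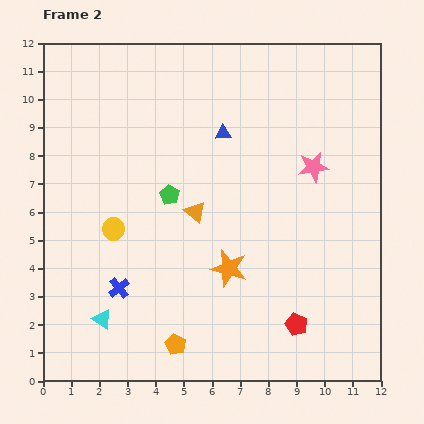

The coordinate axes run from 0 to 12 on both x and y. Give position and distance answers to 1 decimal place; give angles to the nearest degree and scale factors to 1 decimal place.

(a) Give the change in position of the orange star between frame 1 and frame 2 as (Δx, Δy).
(-0.8, -0.4)

The orange star was at (7.4, 4.4) in frame 1 and (6.6, 4.0) in frame 2.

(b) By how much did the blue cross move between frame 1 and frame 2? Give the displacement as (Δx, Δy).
(-2.7, 1.9)

The blue cross was at (5.4, 1.4) in frame 1 and (2.7, 3.3) in frame 2.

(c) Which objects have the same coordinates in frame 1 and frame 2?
none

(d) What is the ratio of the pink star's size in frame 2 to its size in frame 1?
1.3×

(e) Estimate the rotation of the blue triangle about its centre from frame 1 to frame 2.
27° counter-clockwise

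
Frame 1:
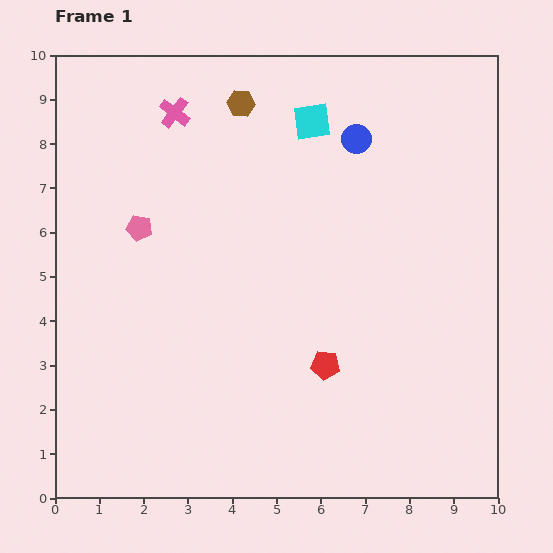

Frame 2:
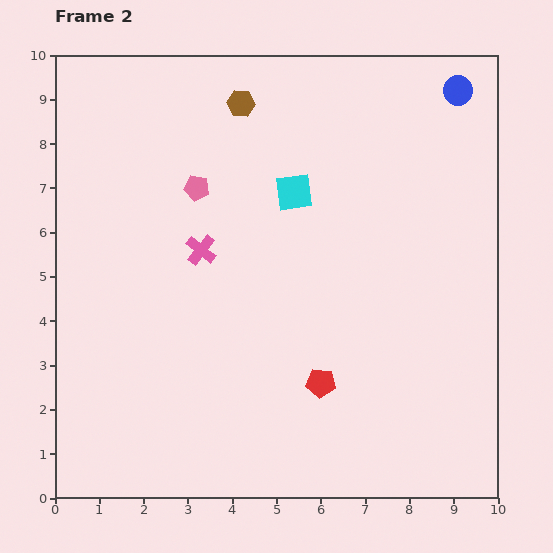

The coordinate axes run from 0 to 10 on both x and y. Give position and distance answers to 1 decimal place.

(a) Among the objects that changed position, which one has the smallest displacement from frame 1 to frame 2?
the red pentagon

(moved 0.4)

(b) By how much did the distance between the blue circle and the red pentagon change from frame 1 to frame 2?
+2.2

Distance in frame 1: 5.1. Distance in frame 2: 7.3.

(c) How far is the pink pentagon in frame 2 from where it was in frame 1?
1.6

The pink pentagon moved from (1.9, 6.1) to (3.2, 7.0), a distance of √(1.3² + 0.9²) ≈ 1.6.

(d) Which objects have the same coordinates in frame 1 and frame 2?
the brown hexagon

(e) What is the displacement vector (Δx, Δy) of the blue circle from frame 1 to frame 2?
(2.3, 1.1)

The blue circle was at (6.8, 8.1) in frame 1 and (9.1, 9.2) in frame 2.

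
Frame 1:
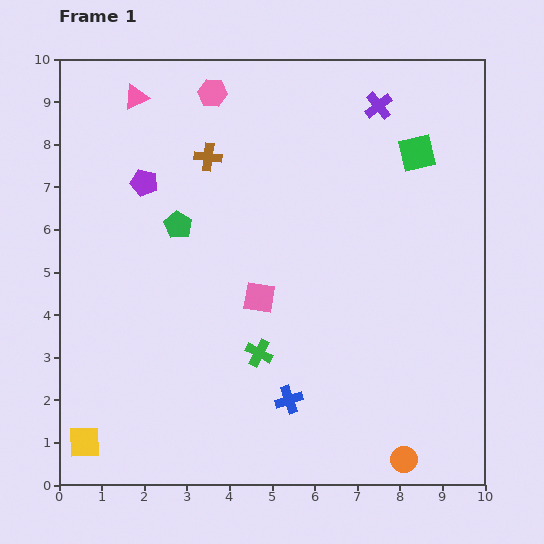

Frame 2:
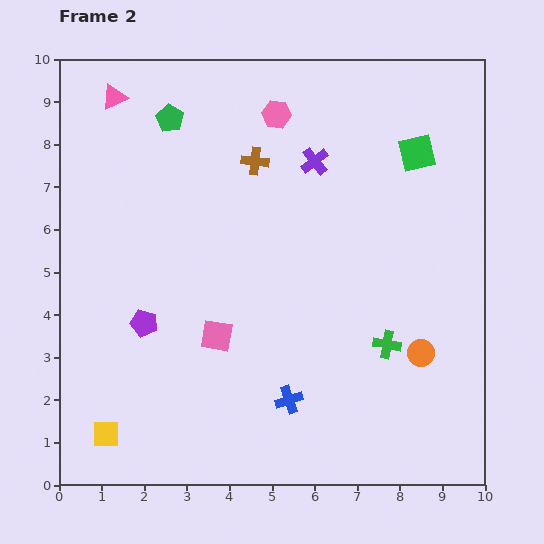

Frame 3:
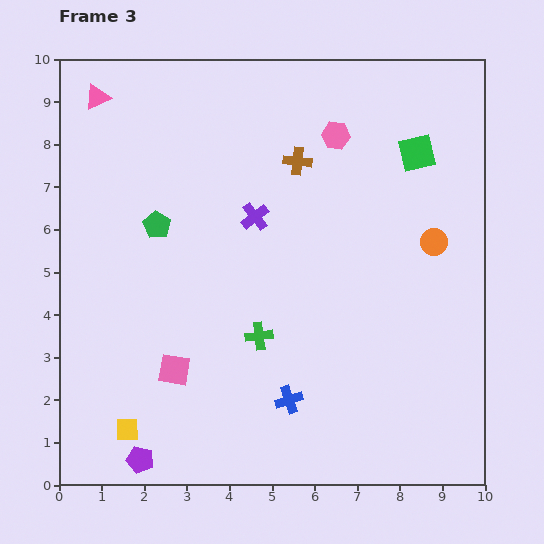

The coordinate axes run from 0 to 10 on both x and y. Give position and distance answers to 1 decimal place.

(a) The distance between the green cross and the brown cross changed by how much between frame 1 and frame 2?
+0.5

Distance in frame 1: 4.8. Distance in frame 2: 5.3.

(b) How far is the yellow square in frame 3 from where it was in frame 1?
1.0

The yellow square moved from (0.6, 1.0) to (1.6, 1.3), a distance of √(1.0² + 0.3²) ≈ 1.0.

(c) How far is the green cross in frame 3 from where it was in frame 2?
3.0

The green cross moved from (7.7, 3.3) to (4.7, 3.5), a distance of √(3.0² + 0.2²) ≈ 3.0.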